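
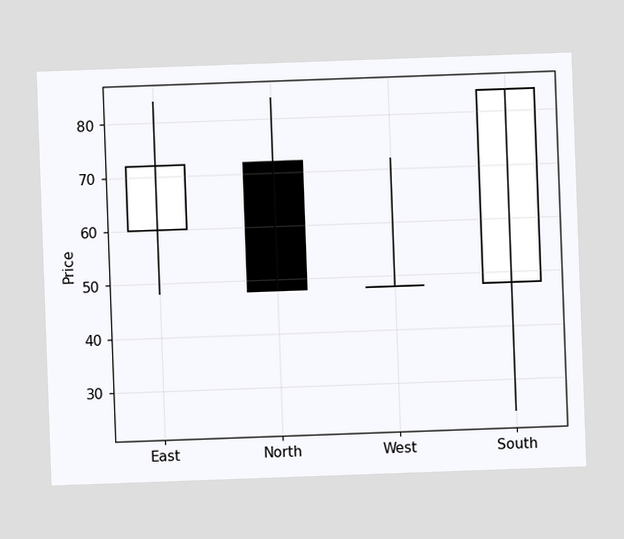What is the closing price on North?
The chart is tilted about 2° counter-clockwise. The North candle closes at 48.

48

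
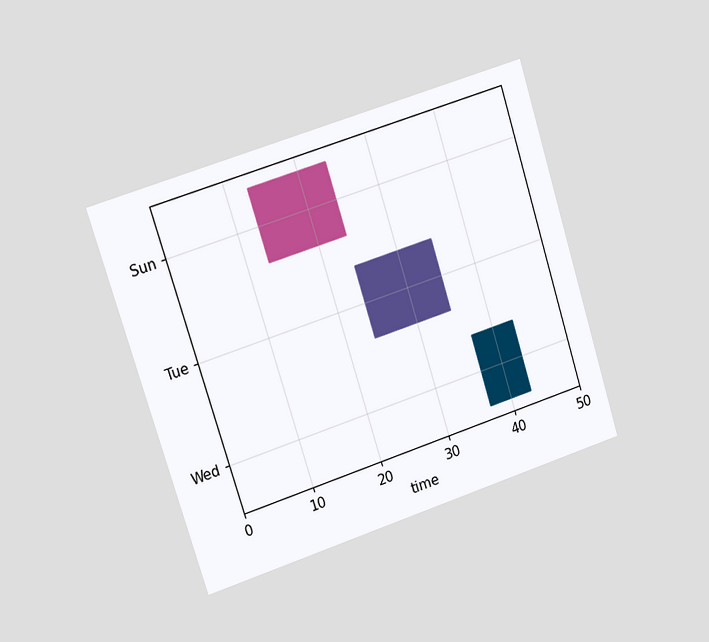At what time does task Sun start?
13

The chart is tilted about 18° counter-clockwise and viewed slightly from the left. The Sun bar begins at t=13.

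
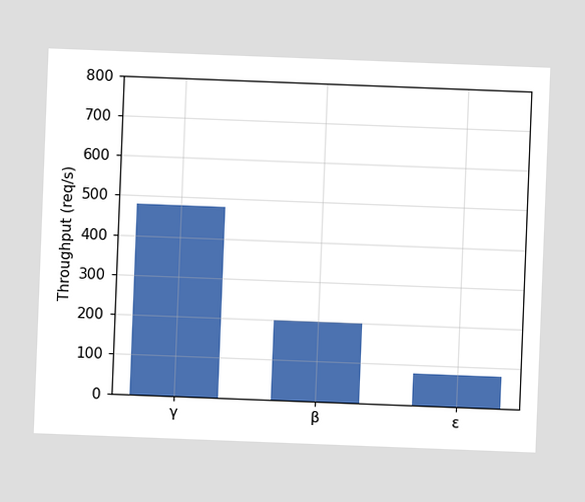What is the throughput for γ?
480req/s

The chart is tilted about 2° clockwise. Reading along the chart's y-axis, the γ bar reaches 480req/s.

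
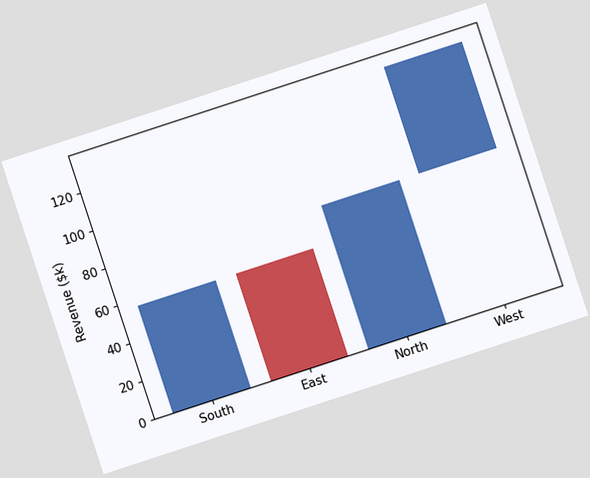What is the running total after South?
$57k

The chart is tilted about 18° counter-clockwise. After South the running total reaches $57k.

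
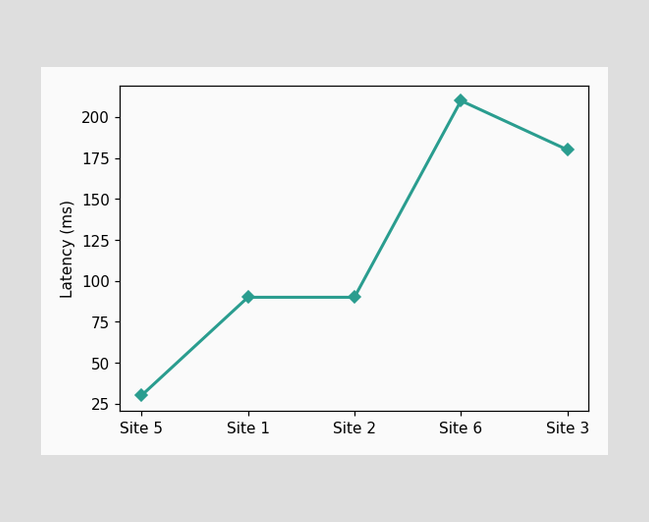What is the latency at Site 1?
At Site 1, the line is at 90ms.

90ms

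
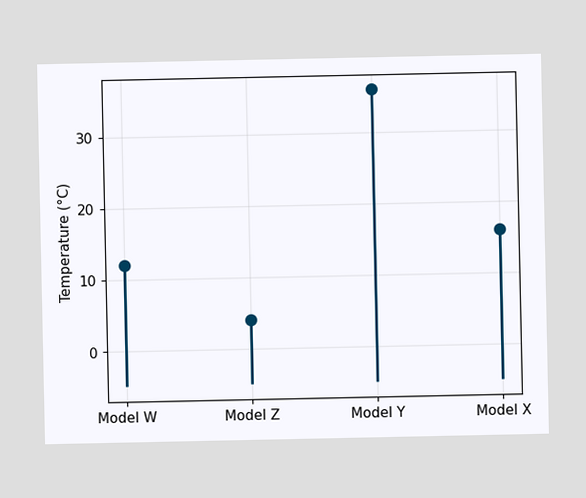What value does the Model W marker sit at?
The Model W marker sits at 12°C.

12°C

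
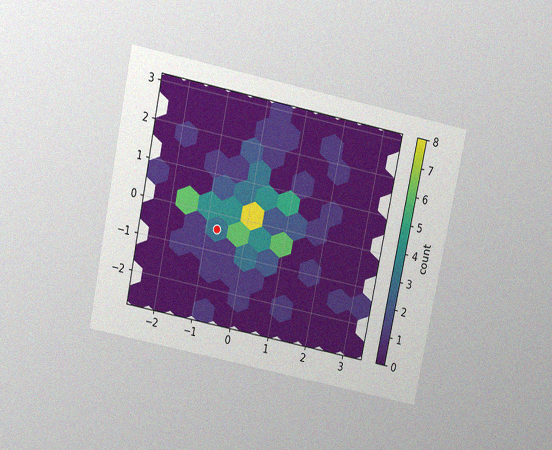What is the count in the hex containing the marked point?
The chart is tilted about 12° clockwise and viewed slightly from above, with some photo noise. The marked hex reads 3 on the colorbar.

3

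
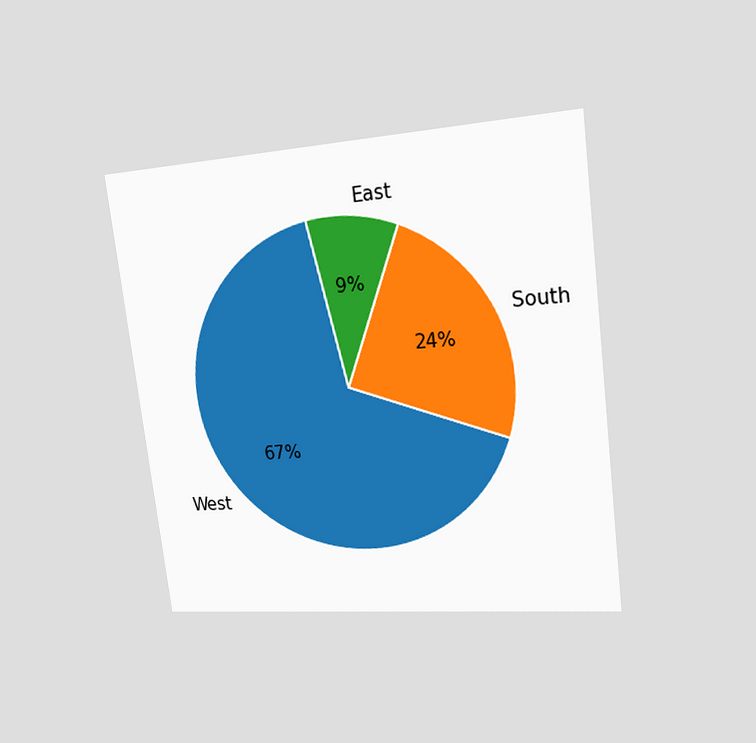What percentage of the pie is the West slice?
67%

The chart is tilted about 7° counter-clockwise and viewed slightly from the right. The West slice takes up 67% of the pie.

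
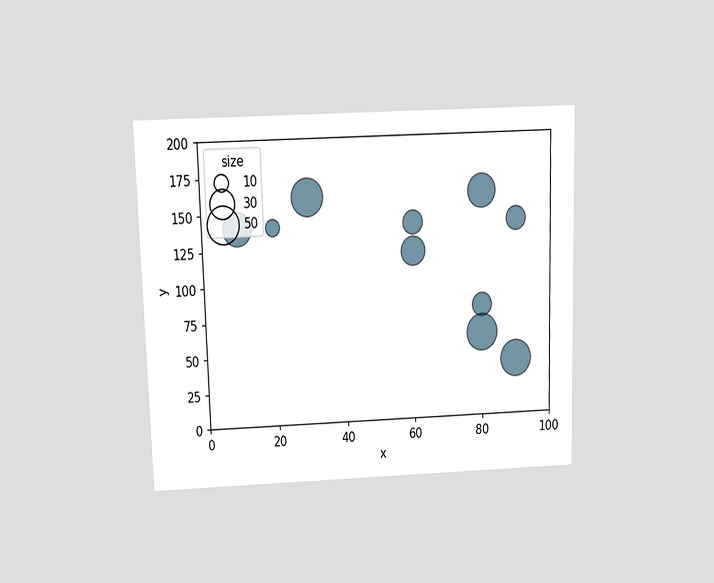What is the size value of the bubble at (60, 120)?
The chart is viewed slightly from above. Matching the bubble at (60, 120) against the size legend gives 30.

30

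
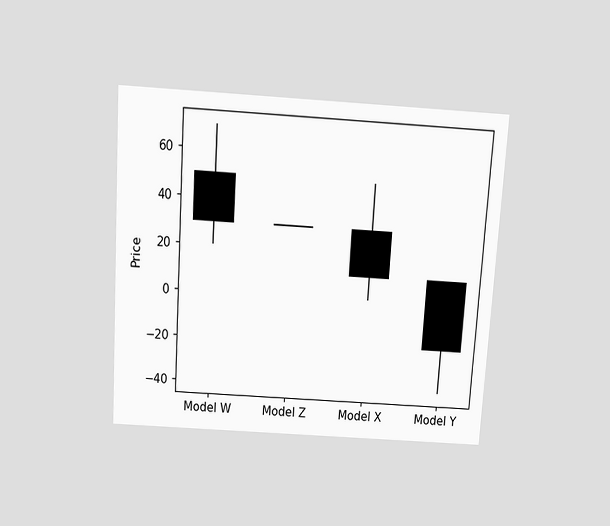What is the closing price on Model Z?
30

The chart is tilted about 4° clockwise and viewed slightly from above. The Model Z candle closes at 30.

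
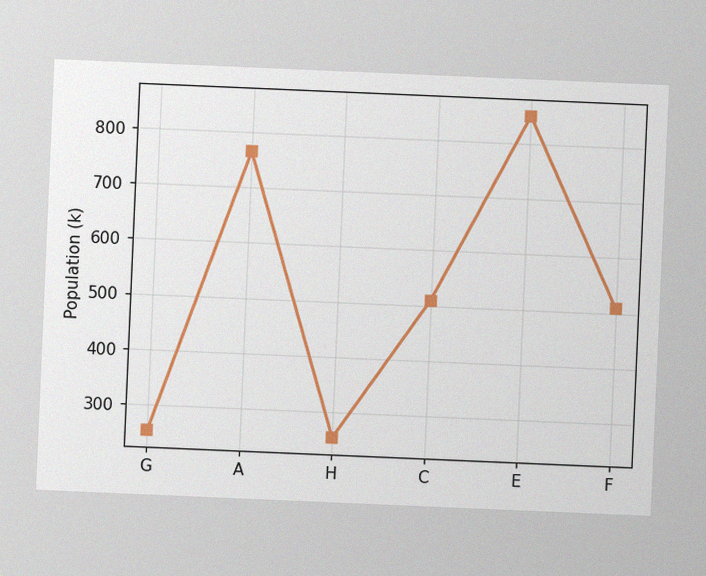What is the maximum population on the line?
The chart is tilted about 2° clockwise, with some photo noise. The highest point is at E, and reading across to the y-axis gives 850k.

850k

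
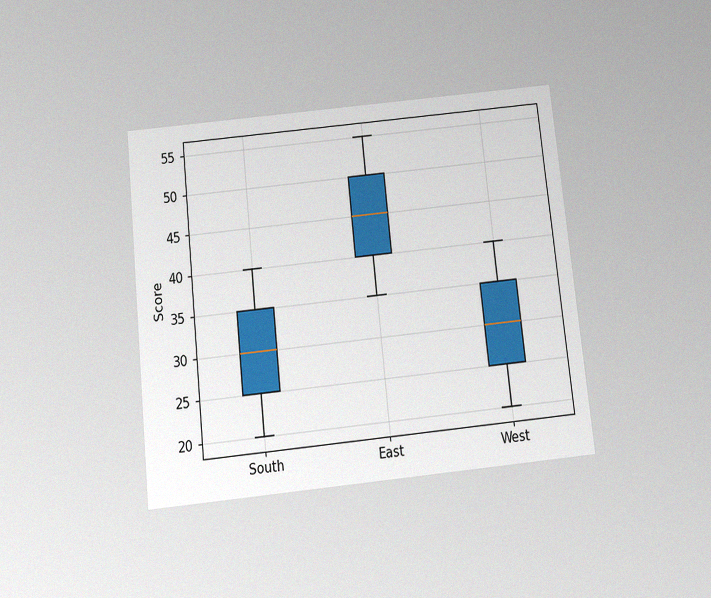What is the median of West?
The chart is tilted about 6° counter-clockwise and viewed slightly from below, with some photo noise. The median line in the West box sits at 30.

30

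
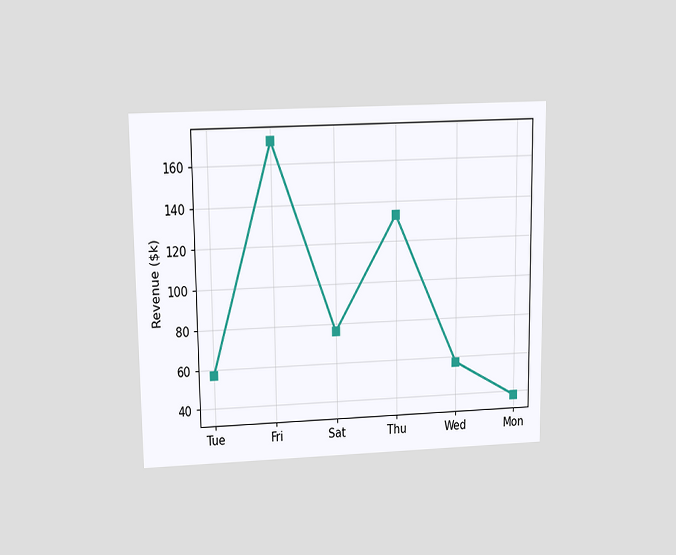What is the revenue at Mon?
$38k

The chart is viewed slightly from above. At Mon, the line is at $38k.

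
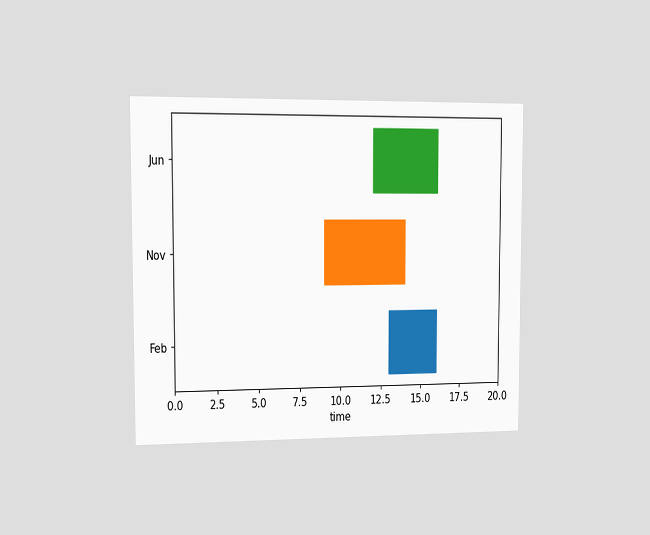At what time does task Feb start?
The chart is viewed slightly from the left. The Feb bar begins at t=13.

13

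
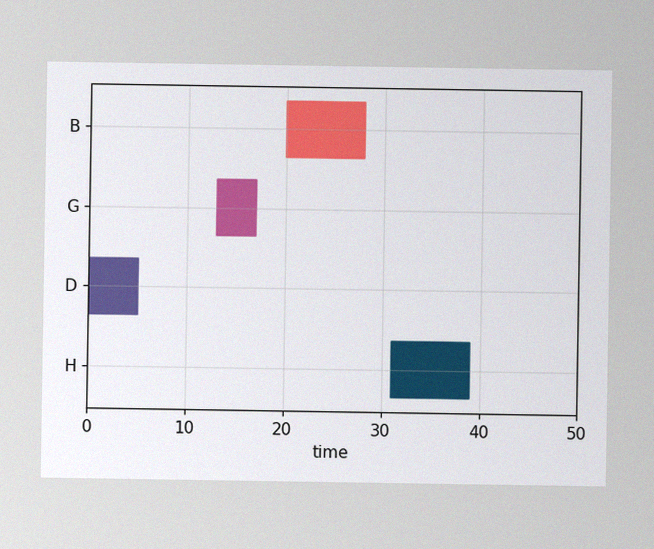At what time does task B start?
The image has some photo noise and uneven lighting. The B bar begins at t=20.

20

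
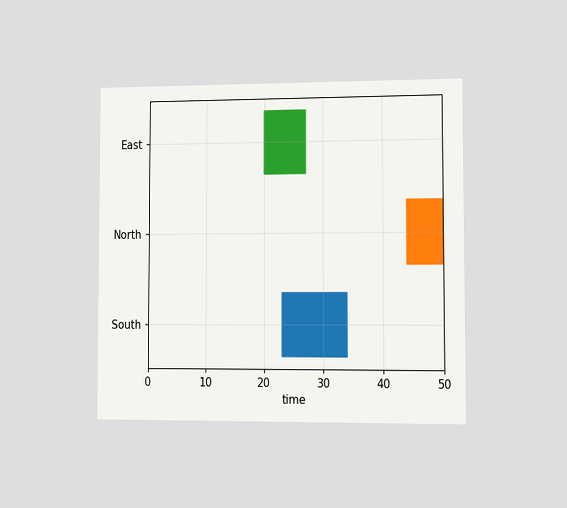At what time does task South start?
The chart is viewed slightly from the right. The South bar begins at t=23.

23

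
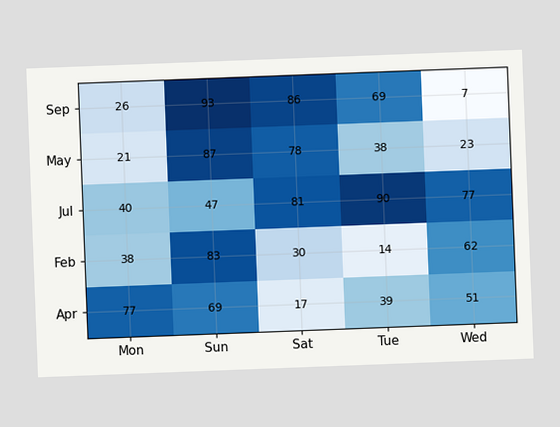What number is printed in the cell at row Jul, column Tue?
90

The chart is tilted about 2° counter-clockwise. The (Jul, Tue) cell reads 90.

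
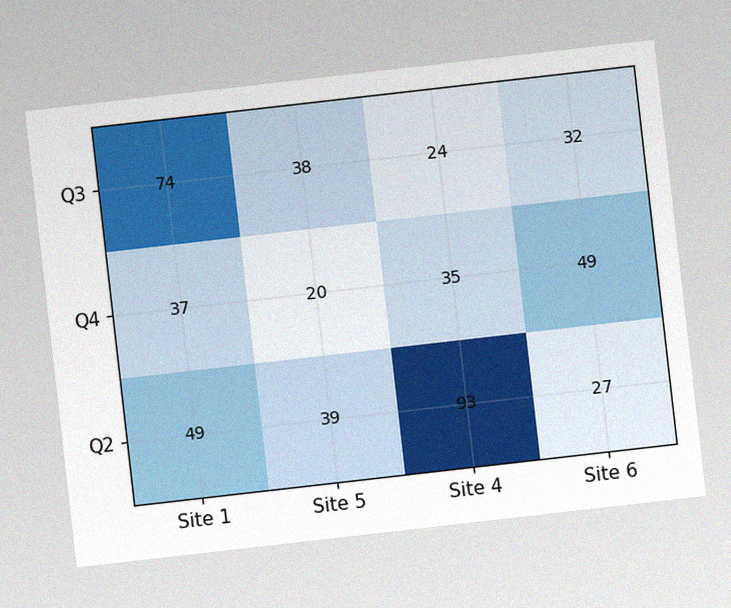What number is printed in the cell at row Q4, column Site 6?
49

The chart is tilted about 6° counter-clockwise, with some photo noise. The (Q4, Site 6) cell reads 49.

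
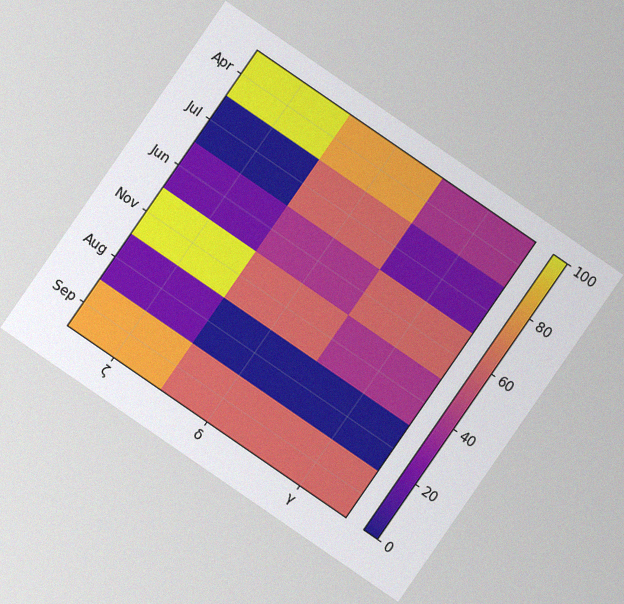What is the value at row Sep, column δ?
The chart is tilted about 35° clockwise, with some photo noise. Matching cell (Sep, δ) against the colorbar gives 60.

60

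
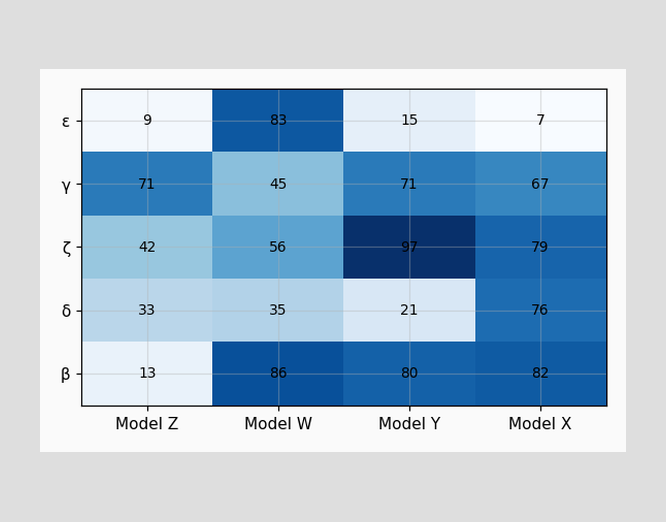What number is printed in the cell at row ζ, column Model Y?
The (ζ, Model Y) cell reads 97.

97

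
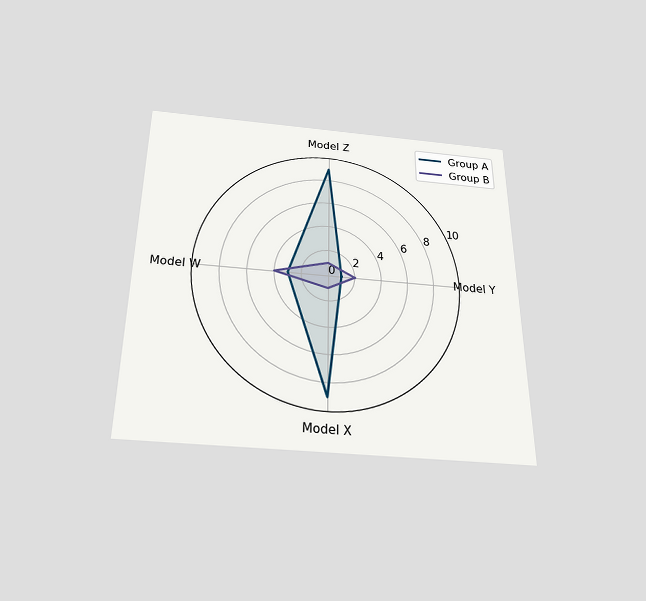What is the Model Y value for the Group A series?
1

The chart is viewed slightly from below. On the Model Y axis, Group A reaches 1.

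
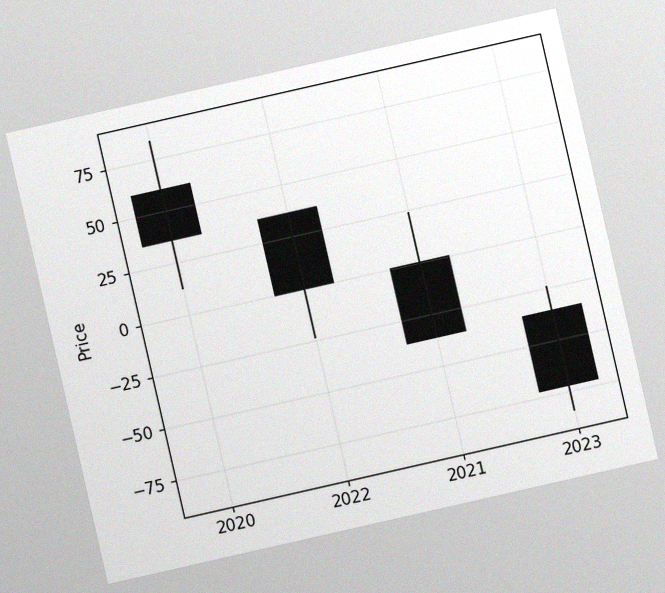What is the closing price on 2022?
The chart is tilted about 13° counter-clockwise, with some photo noise. The 2022 candle closes at 0.

0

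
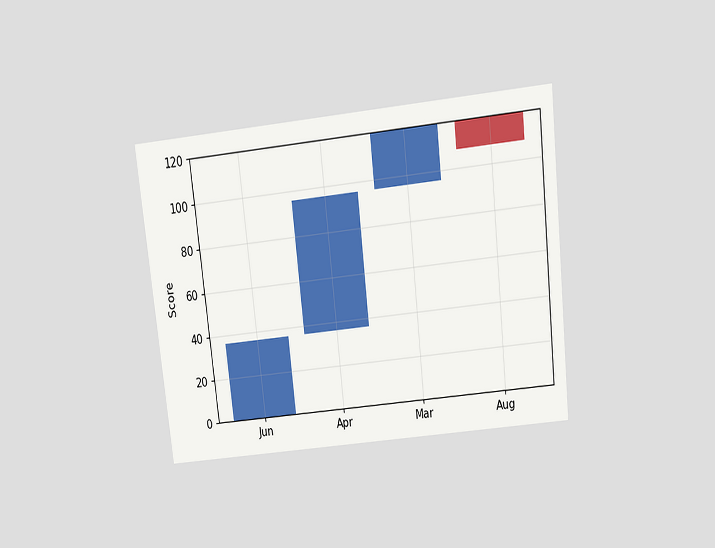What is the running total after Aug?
108

The chart is tilted about 6° counter-clockwise and viewed slightly from above. After Aug the running total reaches 108.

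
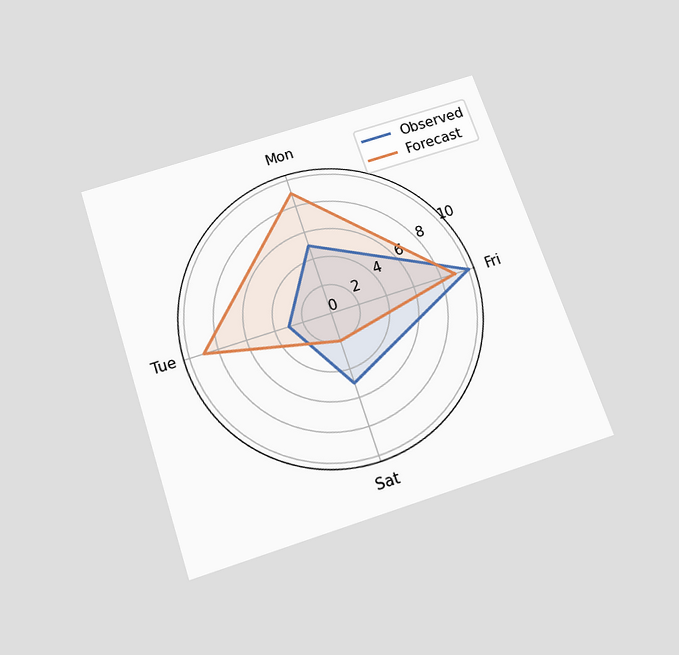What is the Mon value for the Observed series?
The chart is tilted about 18° counter-clockwise and viewed slightly from below. On the Mon axis, Observed reaches 5.

5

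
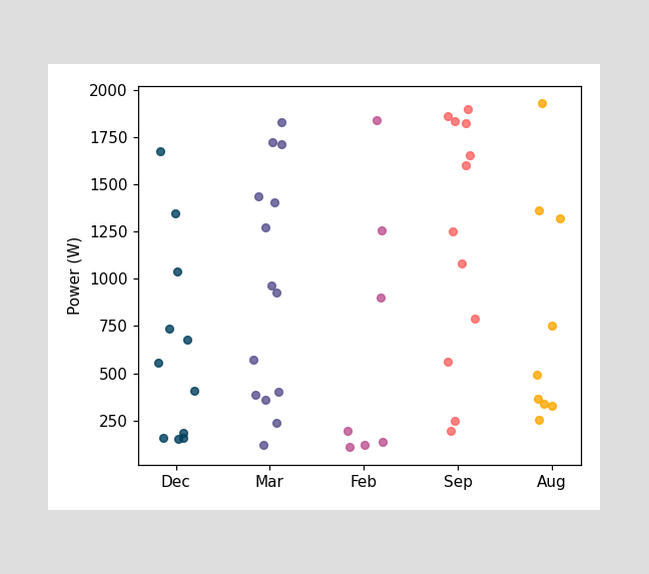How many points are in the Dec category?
Counting the markers in the Dec column gives 11.

11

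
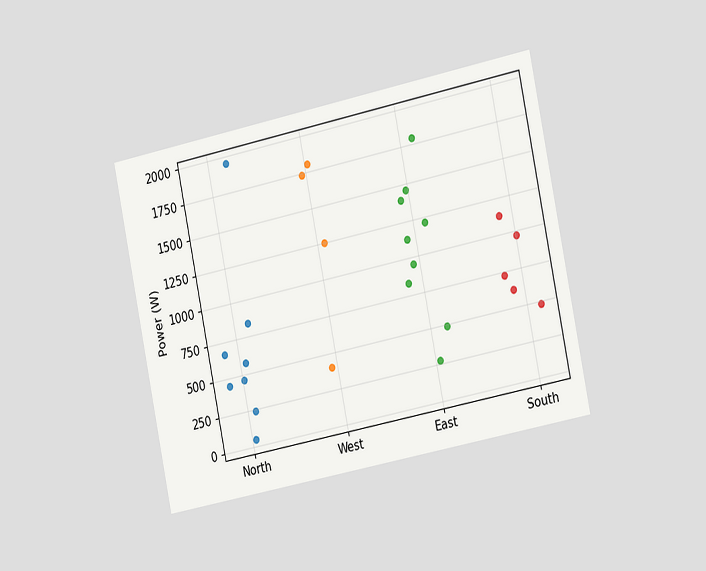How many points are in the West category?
The chart is tilted about 12° counter-clockwise and viewed slightly from the right. Counting the markers in the West column gives 4.

4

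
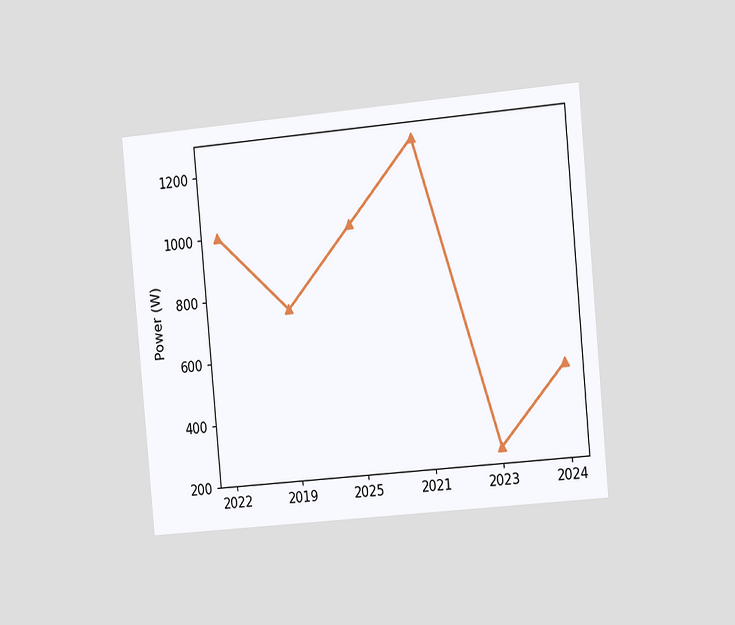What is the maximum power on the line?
The chart is tilted about 5° counter-clockwise and viewed slightly from the right. The highest point is at 2021, and reading across to the y-axis gives 1250W.

1250W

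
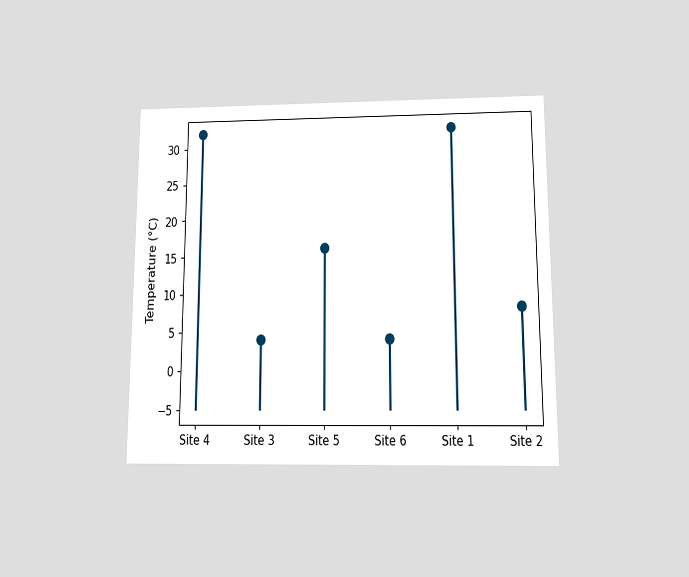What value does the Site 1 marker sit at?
The chart is viewed slightly from below. The Site 1 marker sits at 32°C.

32°C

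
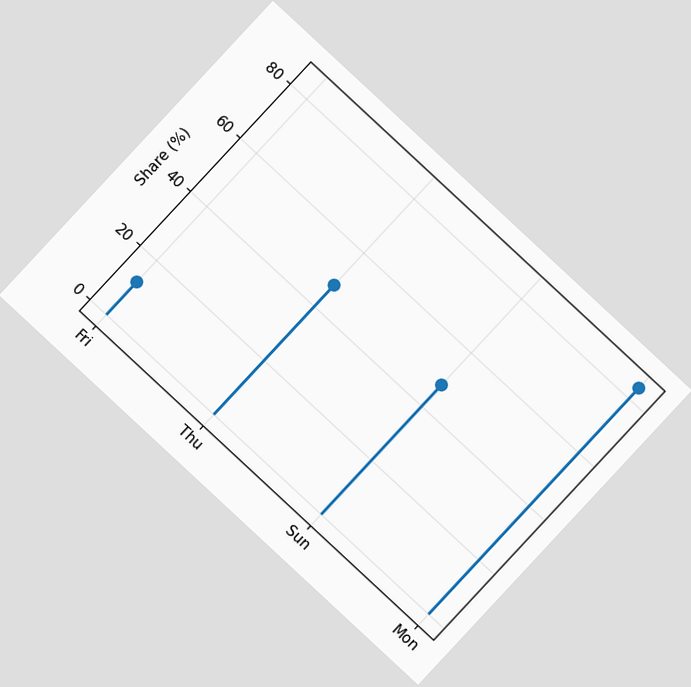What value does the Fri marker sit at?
The chart is tilted about 43° clockwise. The Fri marker sits at 12%.

12%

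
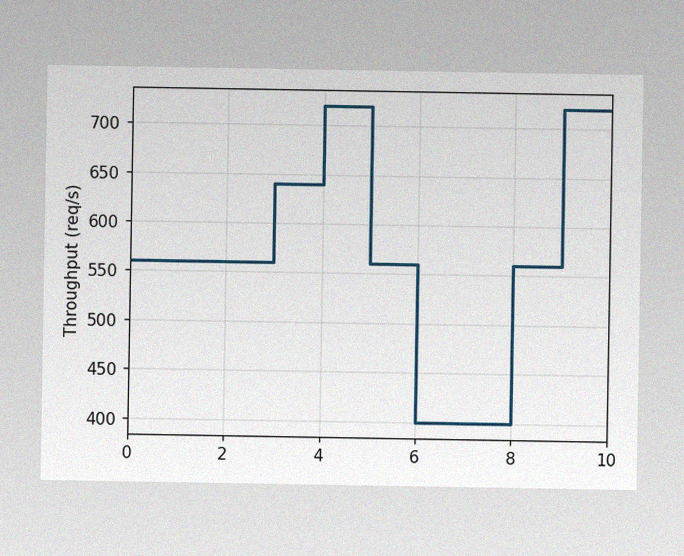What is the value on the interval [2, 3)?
560req/s

The image has some photo noise and uneven lighting. On [2, 3) the step sits at 560req/s.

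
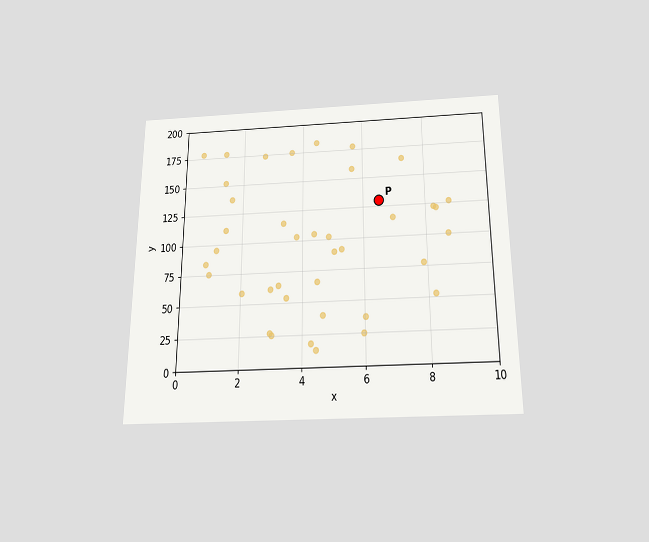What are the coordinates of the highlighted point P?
(6.5, 130)

The chart is viewed slightly from below. Following the gridlines from P to each axis, P sits at (6.5, 130).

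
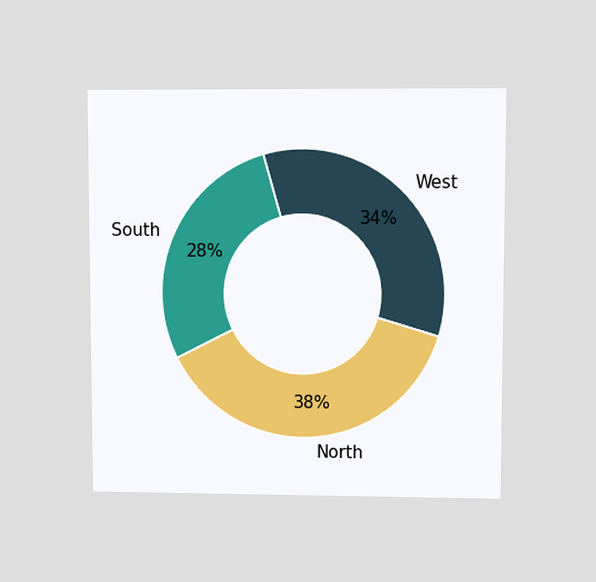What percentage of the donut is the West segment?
The chart is viewed at a slight angle. The West segment takes up 34% of the ring.

34%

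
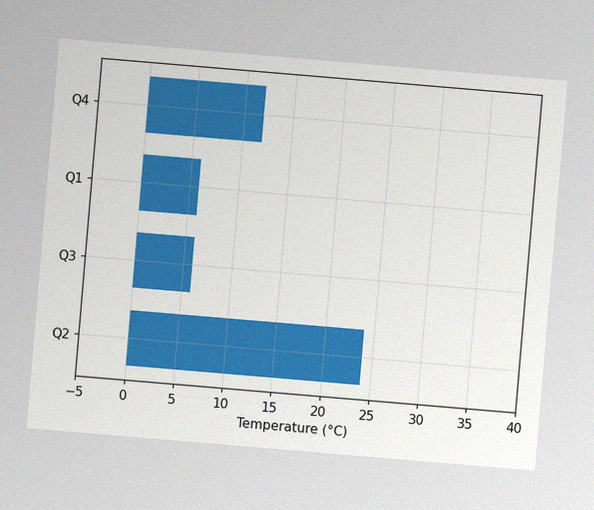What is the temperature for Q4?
The chart is tilted about 5° clockwise, with some photo noise. Reading along the chart's x-axis, the Q4 bar reaches 12°C.

12°C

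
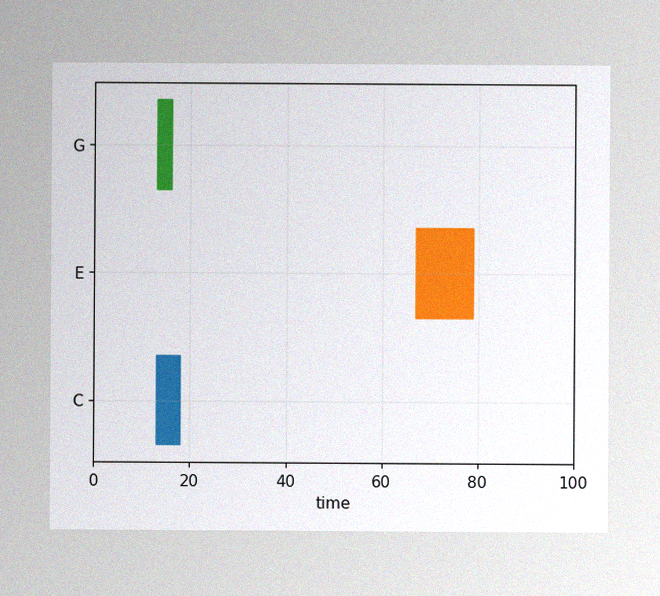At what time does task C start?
The image has some photo noise and uneven lighting. The C bar begins at t=13.

13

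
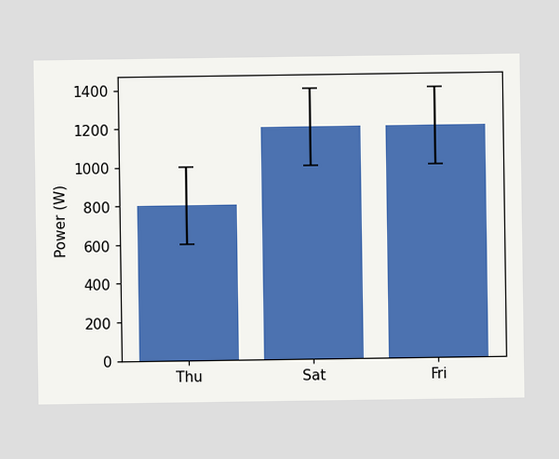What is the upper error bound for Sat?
The Sat bar's upper whisker reaches 1400W.

1400W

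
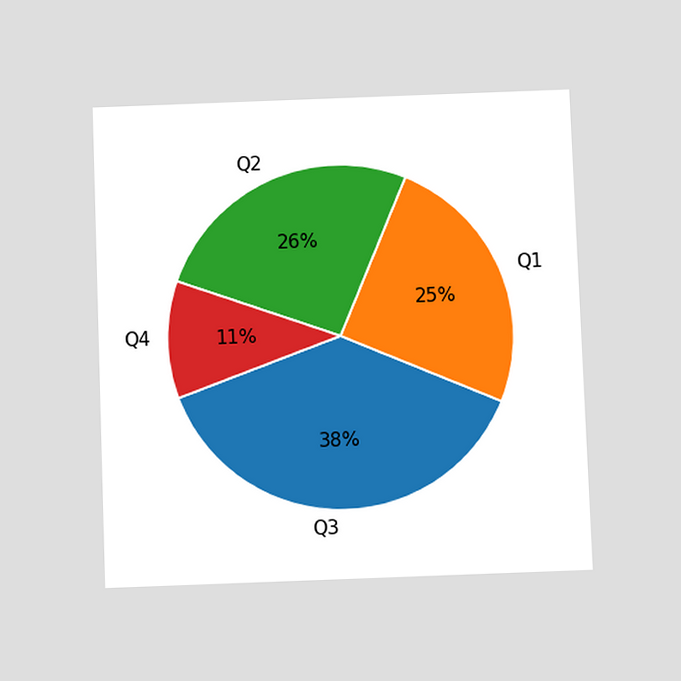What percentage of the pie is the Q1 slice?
25%

The chart is tilted about 2° counter-clockwise and viewed slightly from below. The Q1 slice takes up 25% of the pie.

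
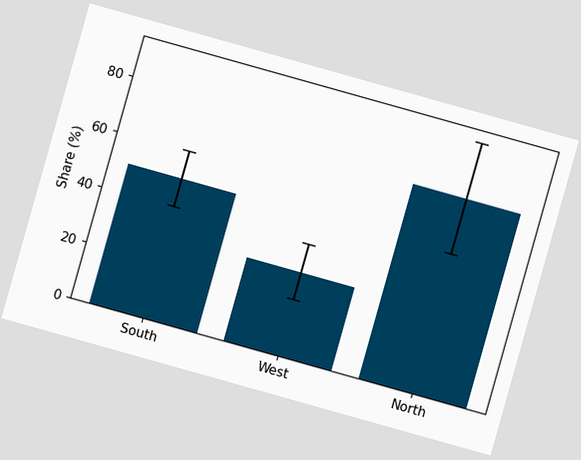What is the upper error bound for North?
90%

The chart is tilted about 16° clockwise. The North bar's upper whisker reaches 90%.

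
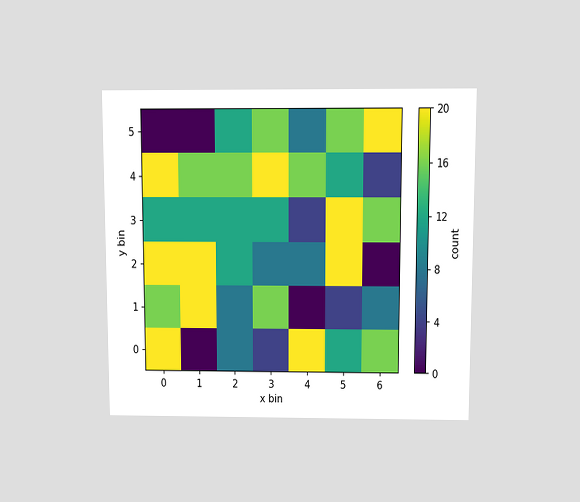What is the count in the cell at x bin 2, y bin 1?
The chart is viewed slightly from above. Matching the cell (2, 1) against the colorbar gives 8.

8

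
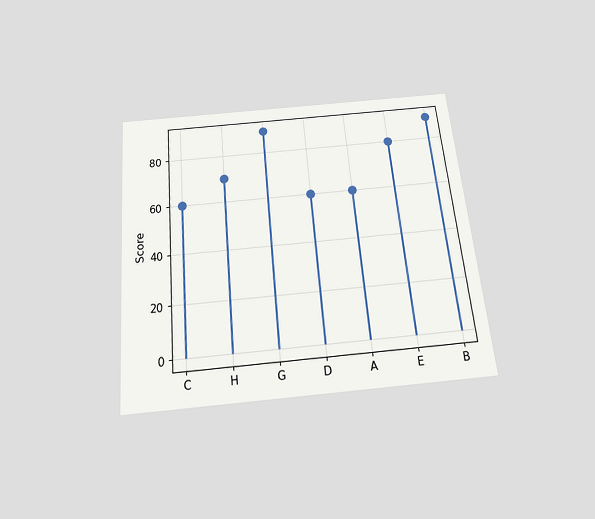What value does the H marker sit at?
The chart is tilted about 5° counter-clockwise and viewed slightly from below. The H marker sits at 70.

70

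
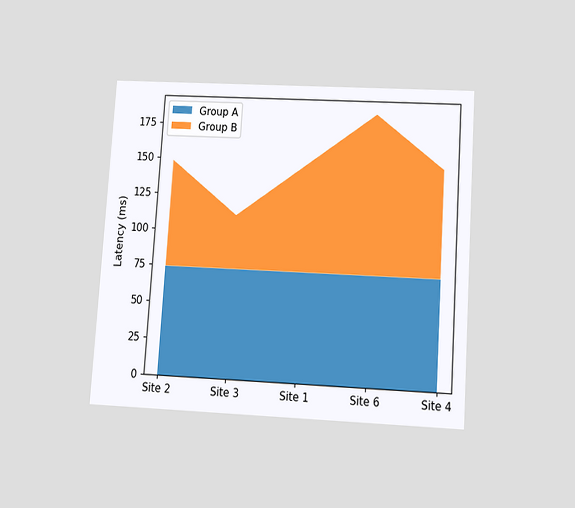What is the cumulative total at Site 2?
148ms

The chart is tilted about 4° clockwise and viewed slightly from below. The stacked total at Site 2 reaches 148ms.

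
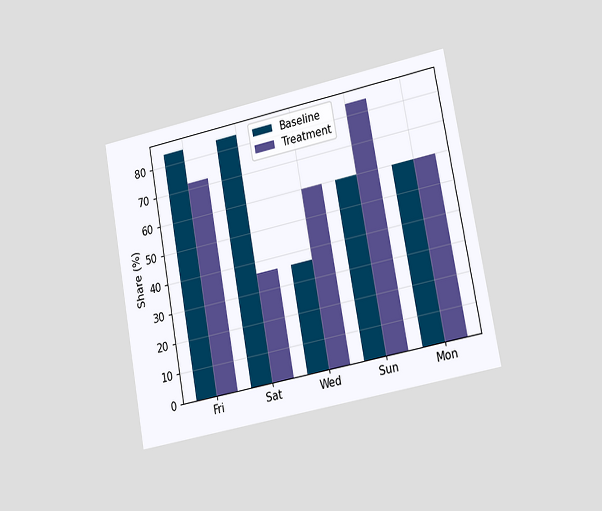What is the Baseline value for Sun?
The chart is tilted about 10° counter-clockwise and viewed slightly from the right. The Baseline bar at Sun reaches 60% on the y-axis.

60%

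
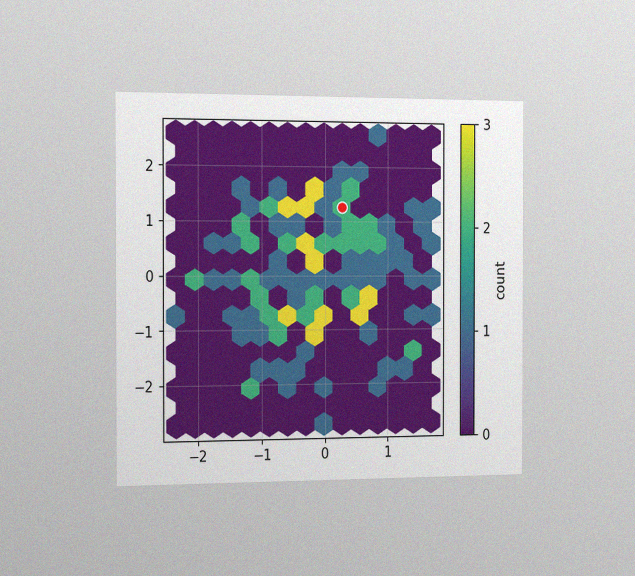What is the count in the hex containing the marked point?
2

The chart is viewed slightly from the left, with some photo noise. The marked hex reads 2 on the colorbar.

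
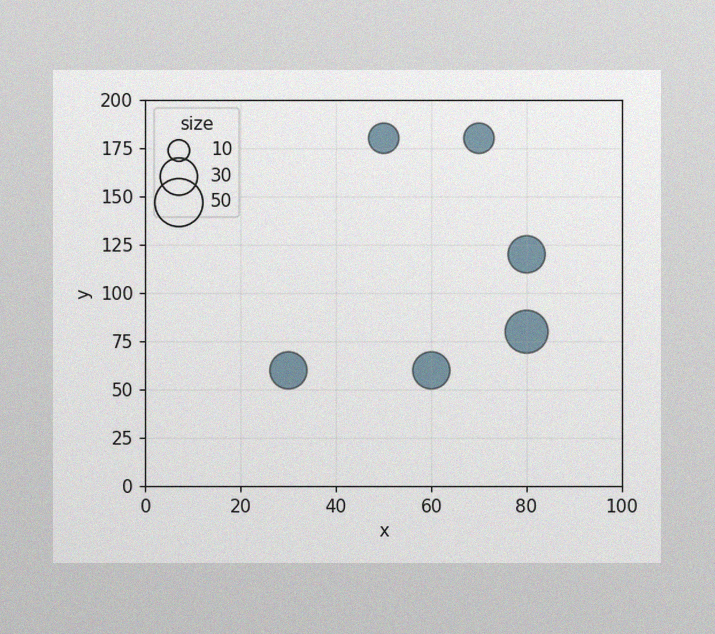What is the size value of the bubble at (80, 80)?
The image has some photo noise and uneven lighting. Matching the bubble at (80, 80) against the size legend gives 40.

40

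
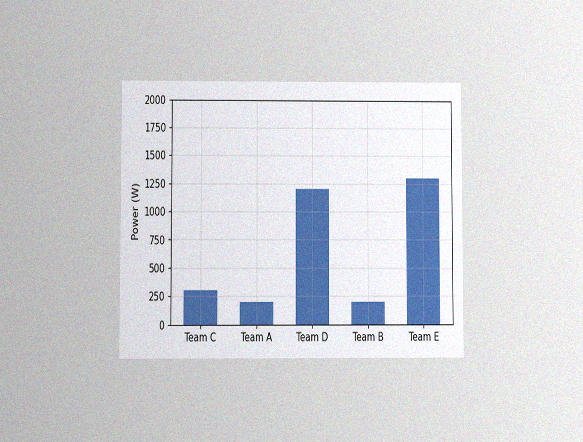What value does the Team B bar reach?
The chart is viewed at a slight angle, with some photo noise. Reading along the chart's y-axis, the Team B bar reaches 200W.

200W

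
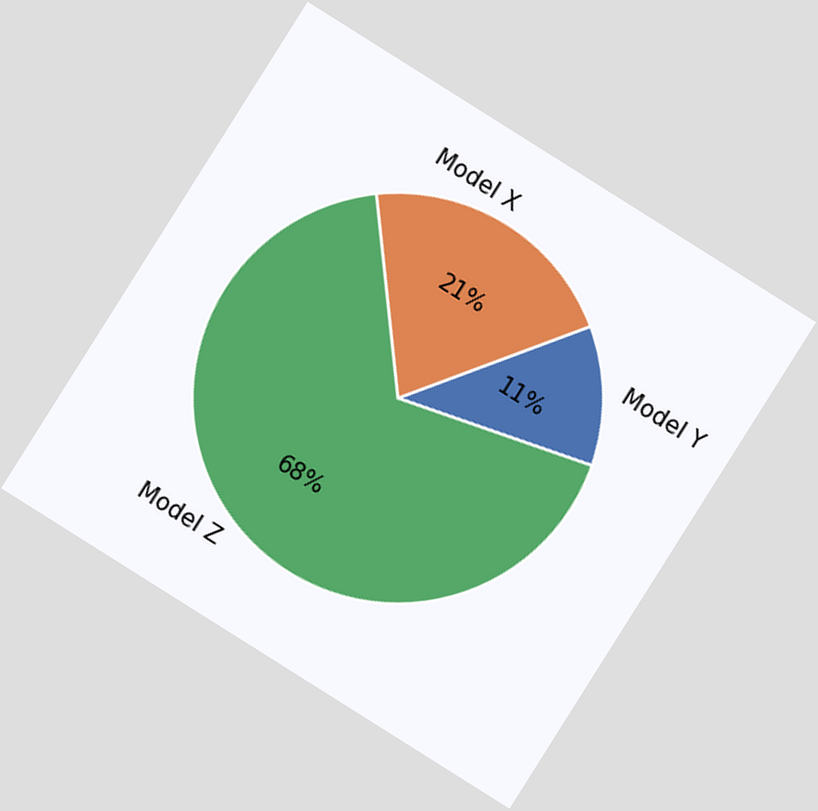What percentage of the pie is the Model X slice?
The chart is tilted about 32° clockwise. The Model X slice takes up 21% of the pie.

21%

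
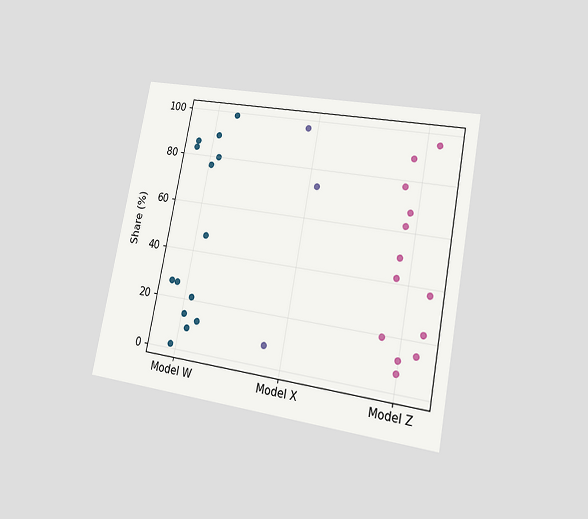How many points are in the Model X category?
3

The chart is tilted about 11° clockwise and viewed at a slight angle. Counting the markers in the Model X column gives 3.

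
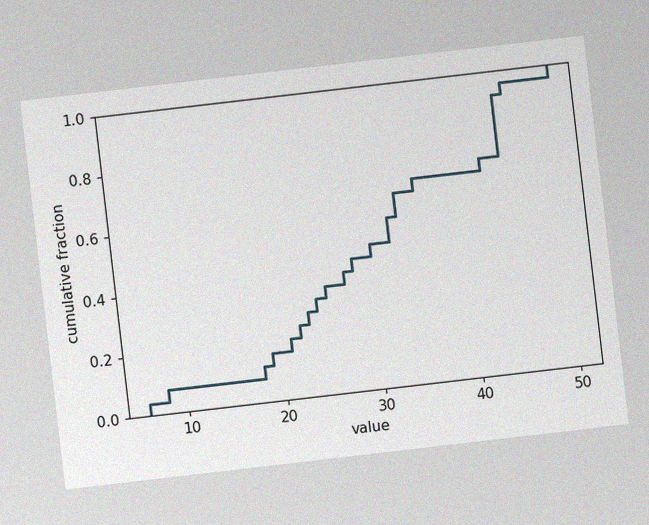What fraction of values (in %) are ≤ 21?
20%

The chart is tilted about 7° counter-clockwise, with some photo noise. At x=21 the ECDF step is at 20%.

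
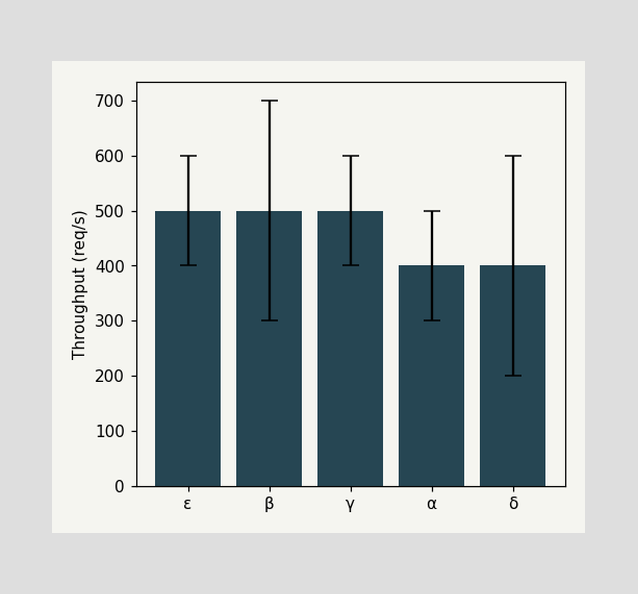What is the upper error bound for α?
500req/s

The α bar's upper whisker reaches 500req/s.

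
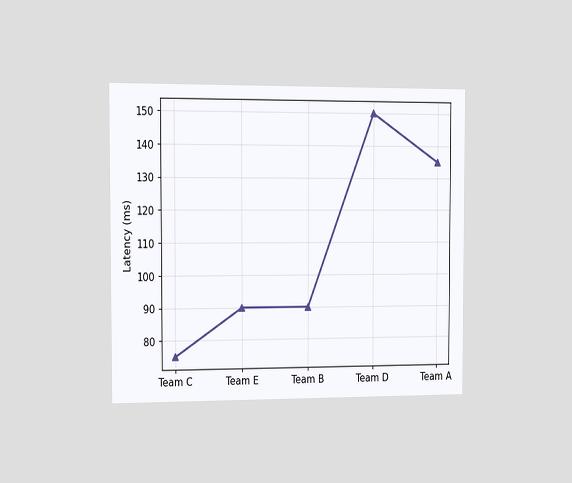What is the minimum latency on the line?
The chart is viewed slightly from the left. The lowest point is at Team C, and reading across to the y-axis gives 75ms.

75ms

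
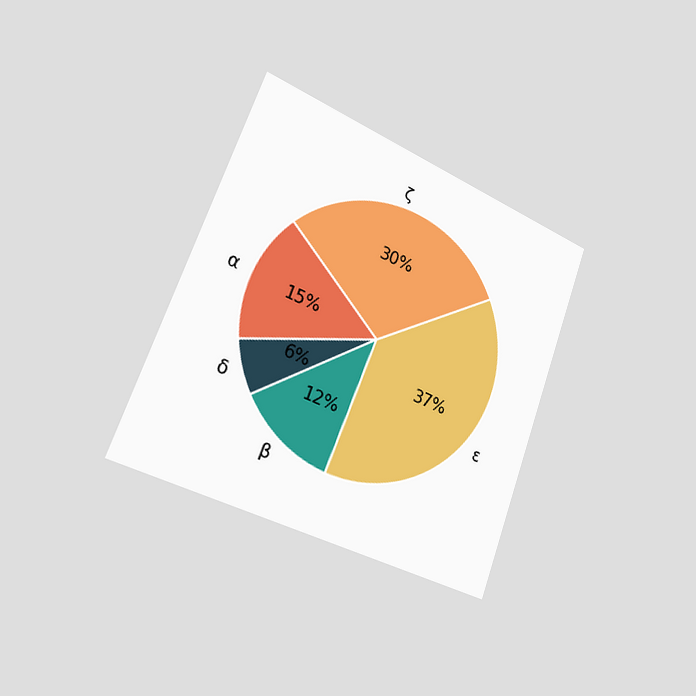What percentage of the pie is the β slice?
The chart is tilted about 20° clockwise and viewed slightly from the left. The β slice takes up 12% of the pie.

12%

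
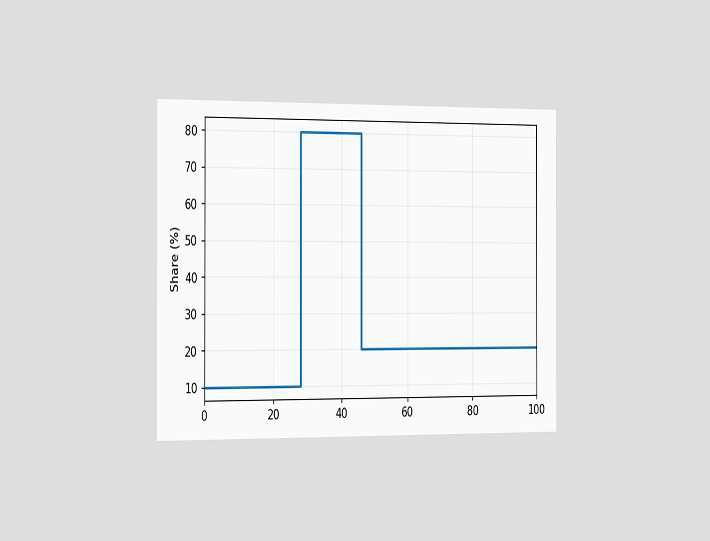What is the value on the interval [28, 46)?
The chart is viewed slightly from the left. On [28, 46) the step sits at 80%.

80%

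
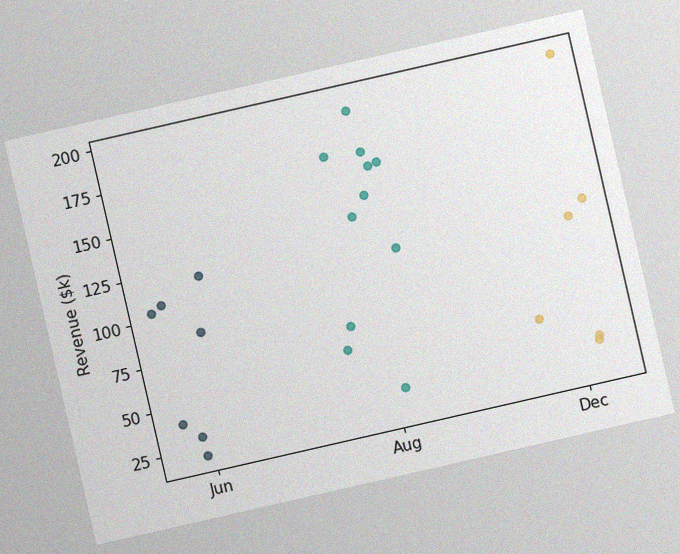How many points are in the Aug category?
The chart is tilted about 13° counter-clockwise, with some photo noise. Counting the markers in the Aug column gives 11.

11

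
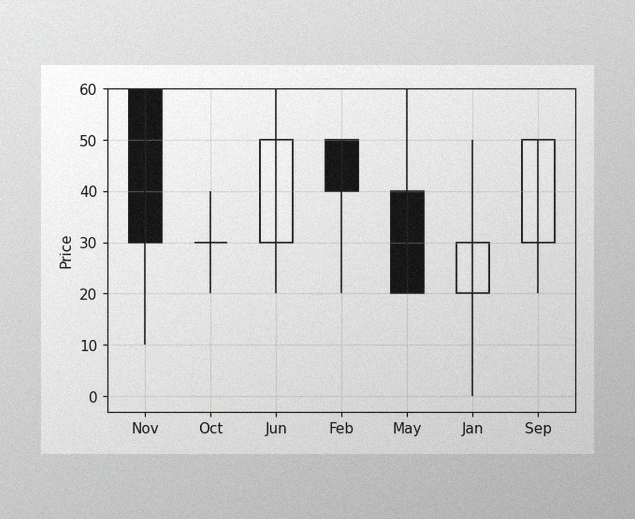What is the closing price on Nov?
30

The image has some photo noise and uneven lighting. The Nov candle closes at 30.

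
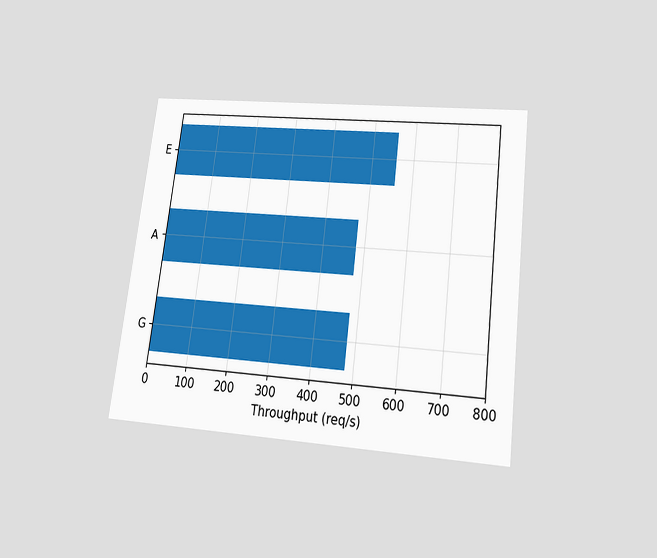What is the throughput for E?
The chart is tilted about 7° clockwise and viewed slightly from below. Reading along the chart's x-axis, the E bar reaches 560req/s.

560req/s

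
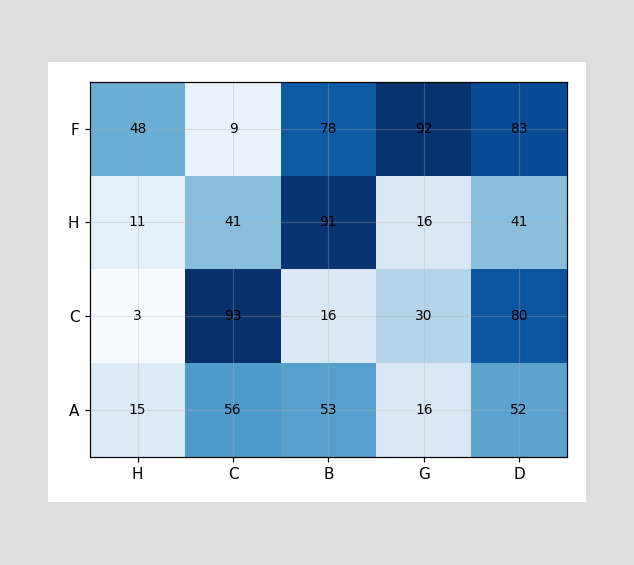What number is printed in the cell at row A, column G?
16

The (A, G) cell reads 16.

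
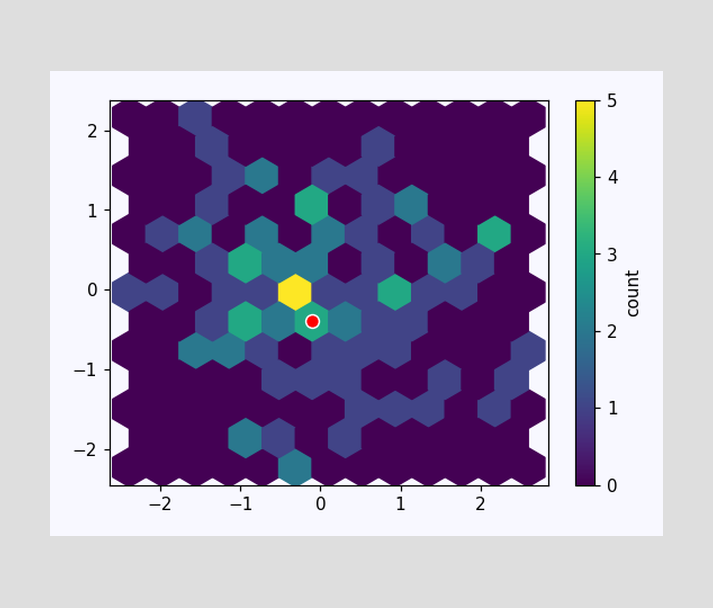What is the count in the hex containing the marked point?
The marked hex reads 3 on the colorbar.

3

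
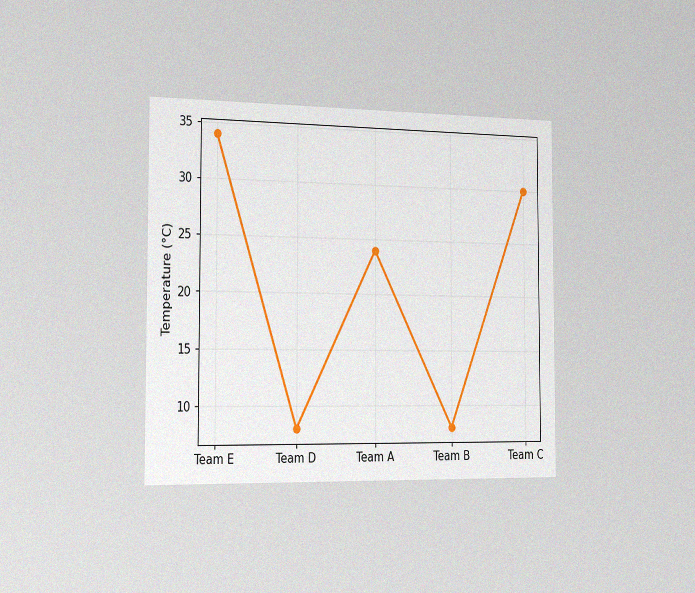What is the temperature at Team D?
8°C

The chart is viewed slightly from the left, with some photo noise. At Team D, the line is at 8°C.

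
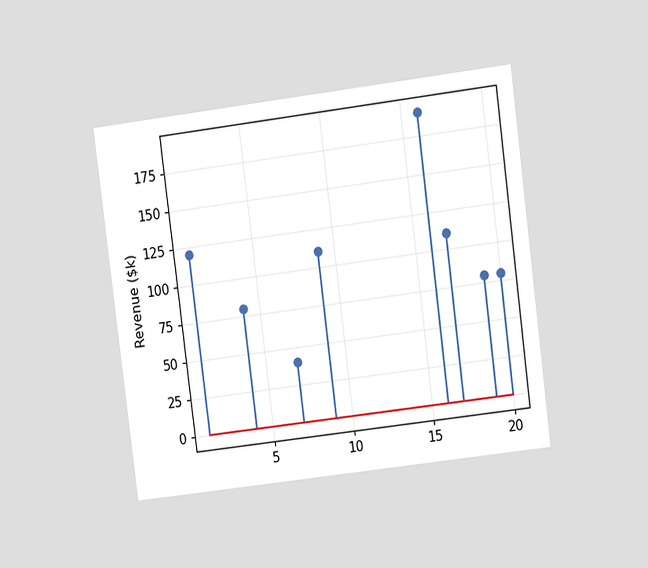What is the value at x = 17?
The chart is tilted about 7° counter-clockwise and viewed at a slight angle. The stem at x=17 reaches $110k.

$110k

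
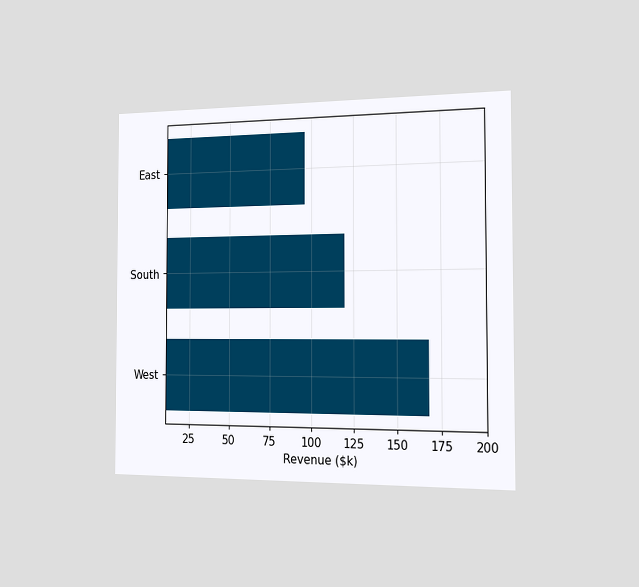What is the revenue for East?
The chart is viewed slightly from the right. Reading along the chart's x-axis, the East bar reaches $96k.

$96k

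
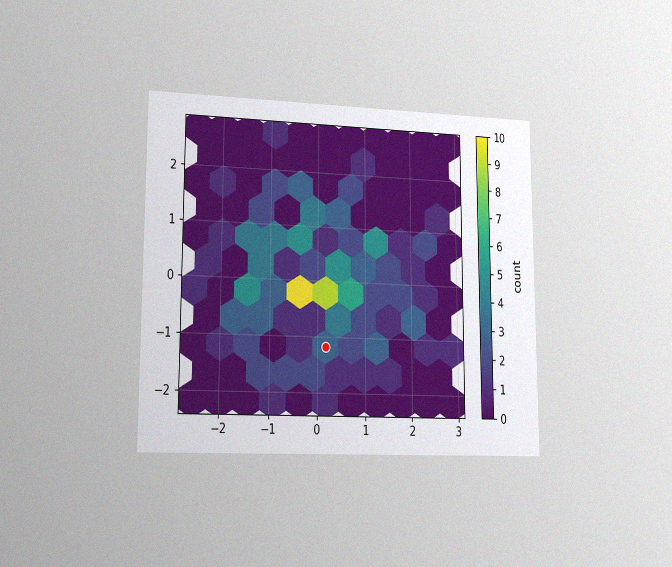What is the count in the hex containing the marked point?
3

The chart is viewed slightly from the left, with some photo noise. The marked hex reads 3 on the colorbar.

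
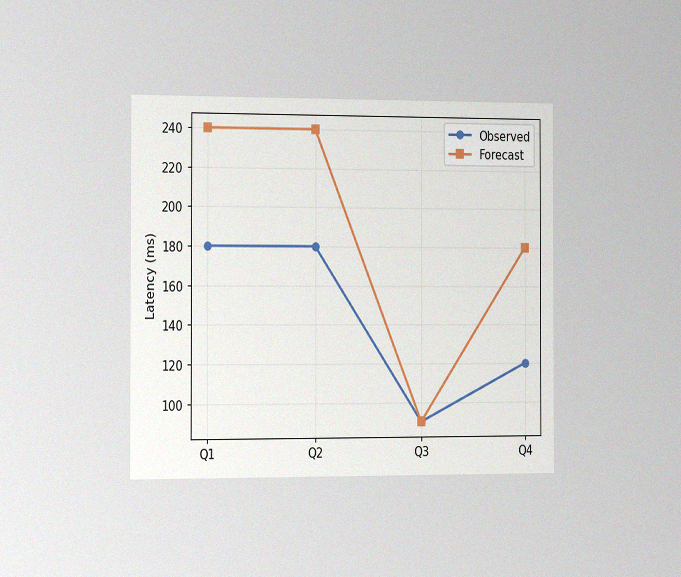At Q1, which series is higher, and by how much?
Forecast, by 60ms

The chart is viewed slightly from the left, with some photo noise. At Q1, Forecast sits above the other line by 60ms.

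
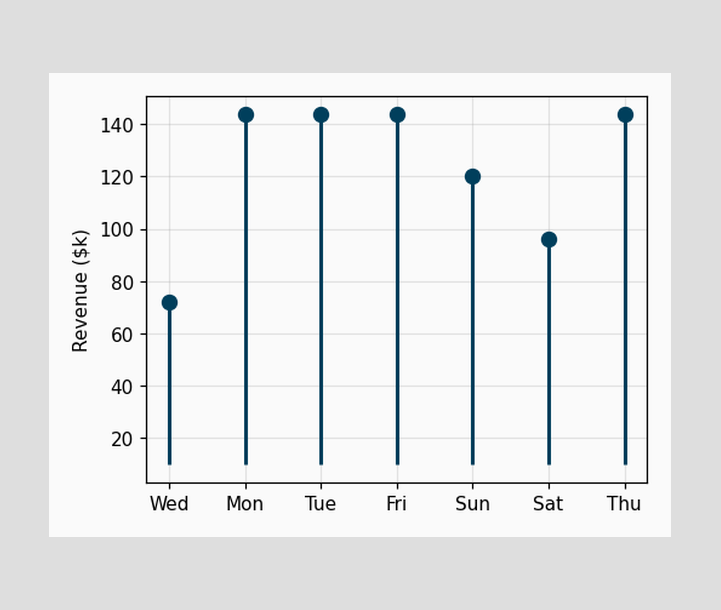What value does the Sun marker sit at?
The Sun marker sits at $120k.

$120k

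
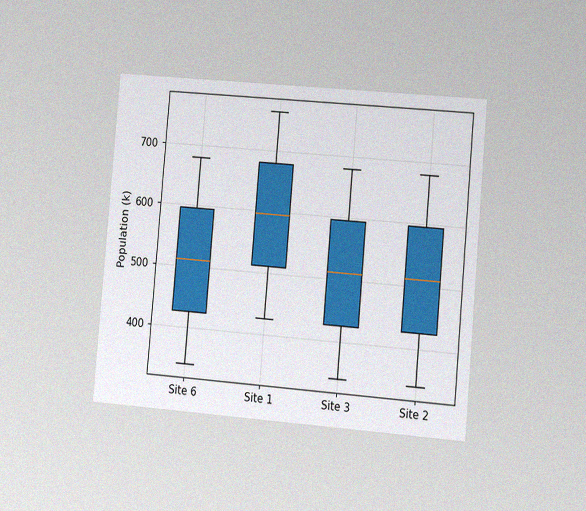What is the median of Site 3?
510k

The chart is tilted about 5° clockwise and viewed slightly from the right, with some photo noise. The median line in the Site 3 box sits at 510k.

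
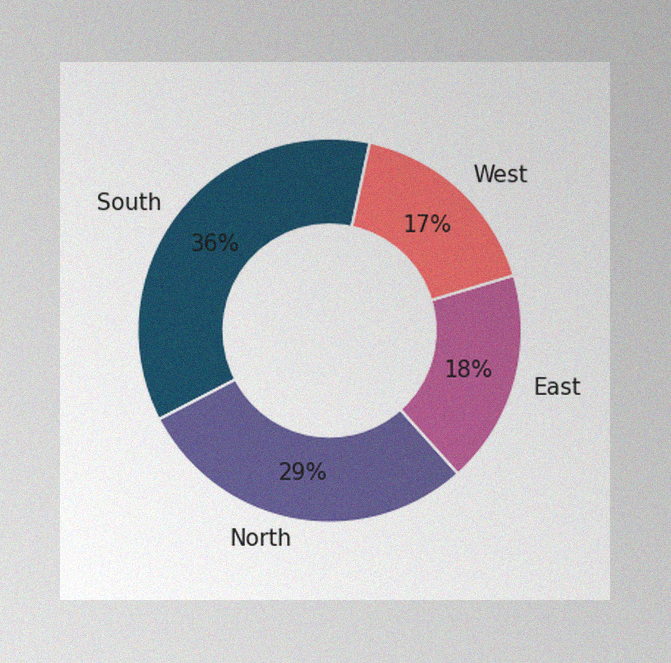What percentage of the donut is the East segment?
18%

The image has some photo noise and uneven lighting. The East segment takes up 18% of the ring.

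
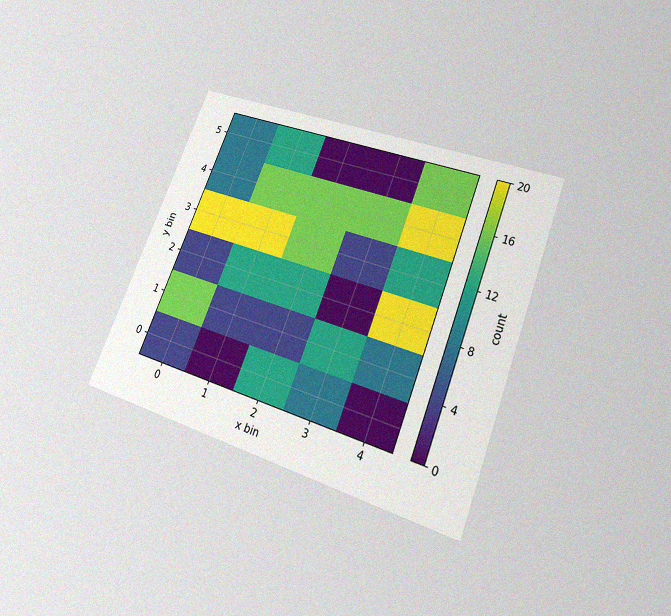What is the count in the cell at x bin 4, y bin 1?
The chart is tilted about 21° clockwise and viewed slightly from below, with some photo noise. Matching the cell (4, 1) against the colorbar gives 8.

8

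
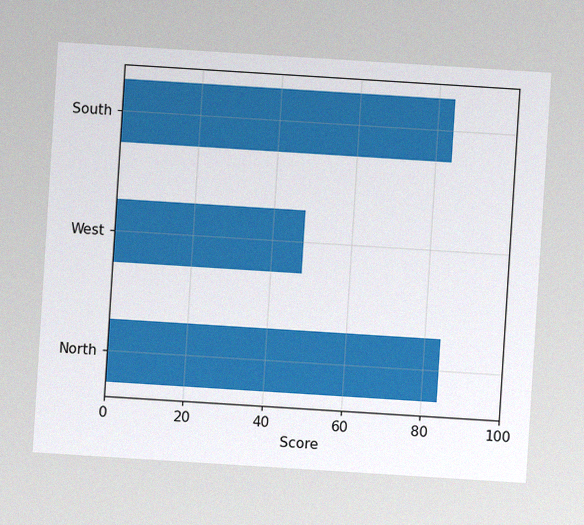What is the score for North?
84

The chart is tilted about 4° clockwise, with some photo noise. Reading along the chart's x-axis, the North bar reaches 84.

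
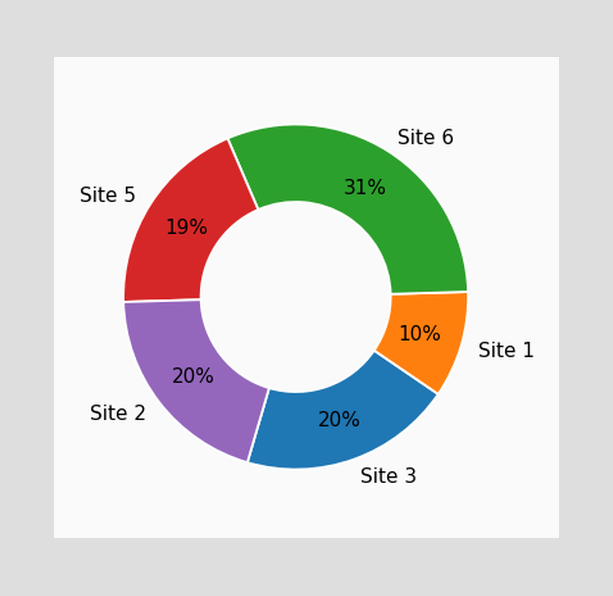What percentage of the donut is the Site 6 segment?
31%

The Site 6 segment takes up 31% of the ring.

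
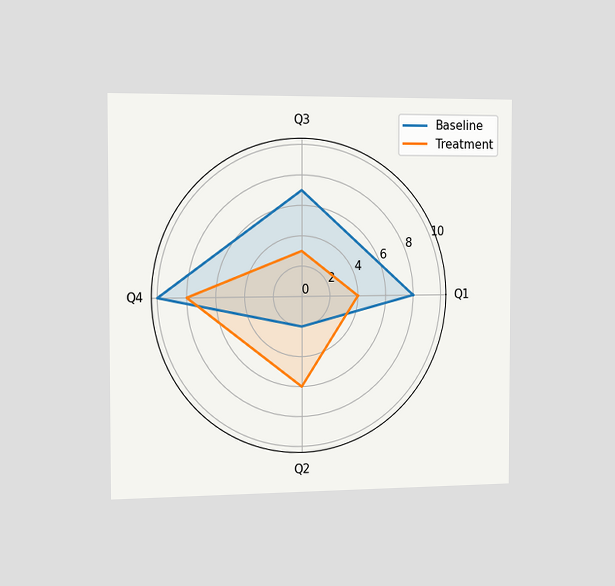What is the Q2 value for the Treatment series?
The chart is viewed slightly from the left. On the Q2 axis, Treatment reaches 6.

6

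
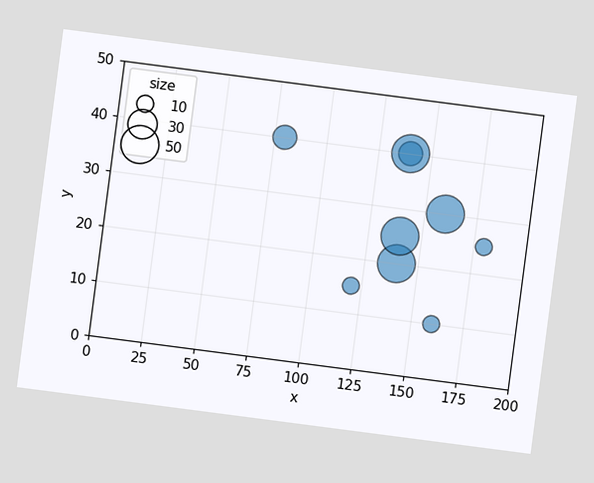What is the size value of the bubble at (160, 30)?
50

The chart is tilted about 7° clockwise. Matching the bubble at (160, 30) against the size legend gives 50.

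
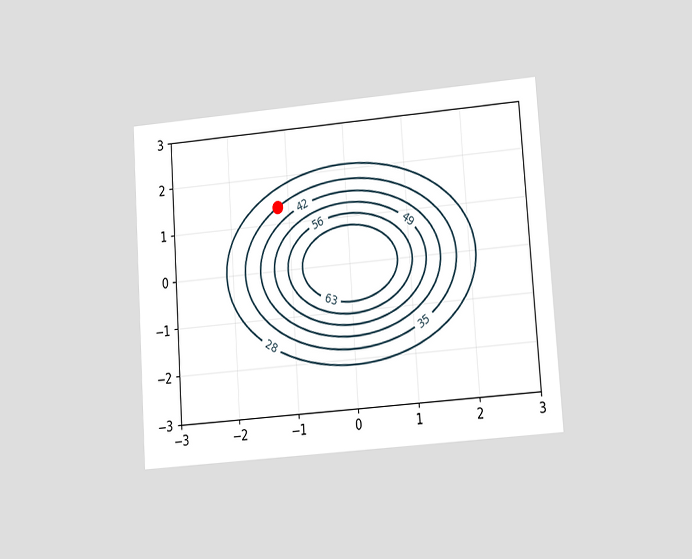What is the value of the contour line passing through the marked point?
35

The chart is tilted about 4° counter-clockwise and viewed at a slight angle. The marked point sits on the contour labelled 35.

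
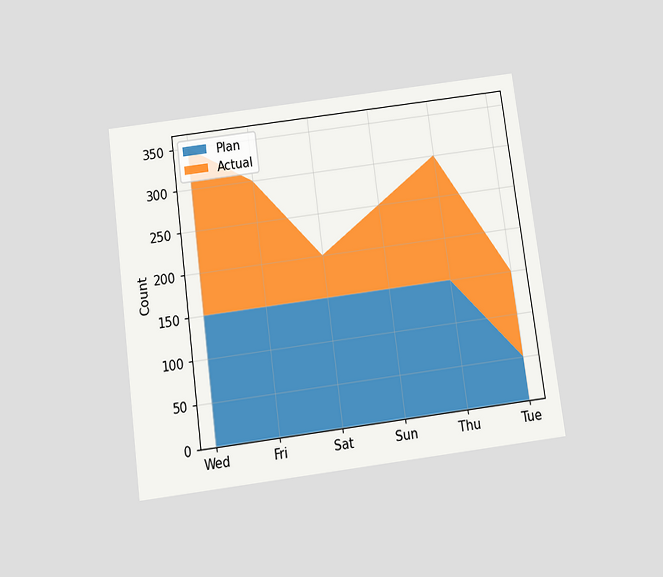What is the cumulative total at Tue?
150

The chart is tilted about 7° counter-clockwise and viewed slightly from below. The stacked total at Tue reaches 150.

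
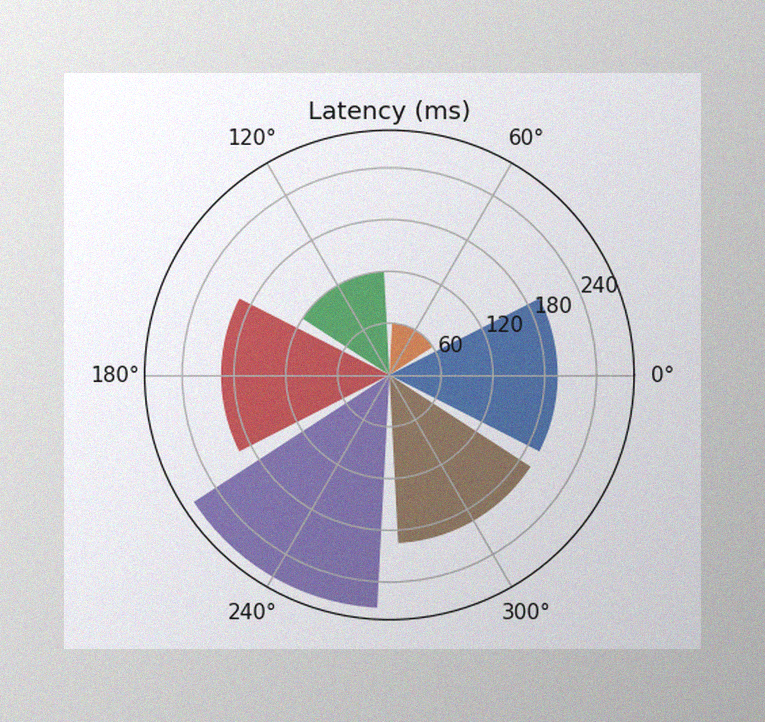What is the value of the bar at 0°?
The image has some photo noise and uneven lighting. The bar at 0° reaches 195ms on the radial axis.

195ms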